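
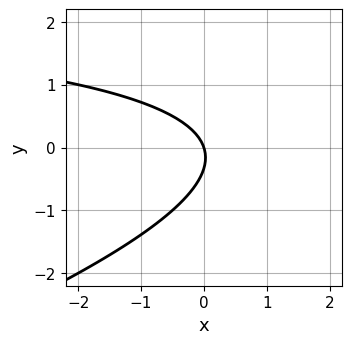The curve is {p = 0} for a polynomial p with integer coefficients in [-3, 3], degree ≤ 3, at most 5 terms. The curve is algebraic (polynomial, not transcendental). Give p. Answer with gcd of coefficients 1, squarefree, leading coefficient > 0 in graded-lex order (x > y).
x*y - 3*y^2 - 3*x - y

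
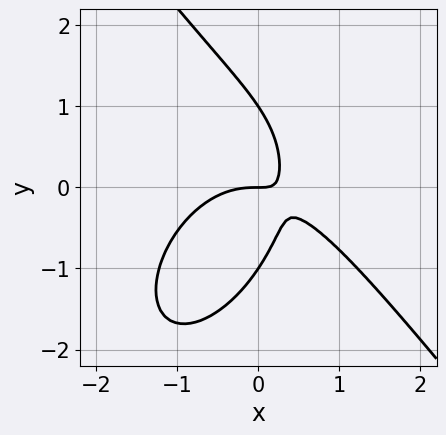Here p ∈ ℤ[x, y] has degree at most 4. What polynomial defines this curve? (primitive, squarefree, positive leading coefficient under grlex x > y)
1. deg p = 3. A generic line meets the curve in up to 3 points.
2. Against the integer gridlines: it meets the x-axis at x = 0 (among the integer gridlines); the y-axis gridline crossings are at y ∈ {-1, 0, 1}.
3. Together with the visible shape, these determine p as stated.

2*x^3 + y^3 + 3*x*y - y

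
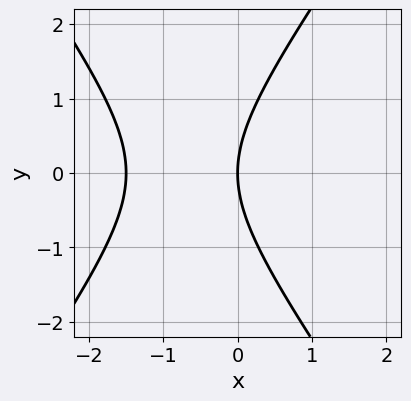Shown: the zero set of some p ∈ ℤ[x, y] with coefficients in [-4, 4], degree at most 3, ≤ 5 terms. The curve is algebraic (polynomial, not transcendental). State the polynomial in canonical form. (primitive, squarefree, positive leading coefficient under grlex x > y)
2*x^2 - y^2 + 3*x

Degree: the shape is more complex than any degree-1 curve, so deg p = 2.
Symmetries: mirror symmetry y ↦ −y ⇒ only even powers of y.
From the axis intercepts and sections: one y-axis crossing is at y = 0; one x-axis crossing is at x = 0.
These observations pin down the coefficients.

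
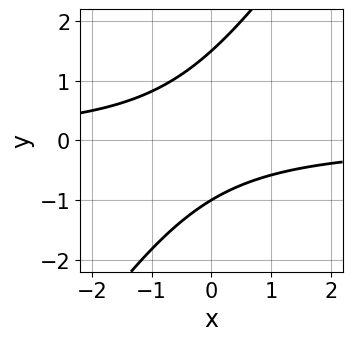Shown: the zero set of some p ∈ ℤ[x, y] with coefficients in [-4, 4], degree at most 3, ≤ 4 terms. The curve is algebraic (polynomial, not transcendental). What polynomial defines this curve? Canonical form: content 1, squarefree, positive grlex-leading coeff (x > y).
1. The degree is 2 — a generic line meets the curve in up to 2 points.
2. From the axis intercepts and sections: no x-intercept at any integer in the box; it meets the y-axis at y = -1 (among the integer gridlines).
3. Together with the visible shape, these determine p as stated.

3*x*y - 2*y^2 + y + 3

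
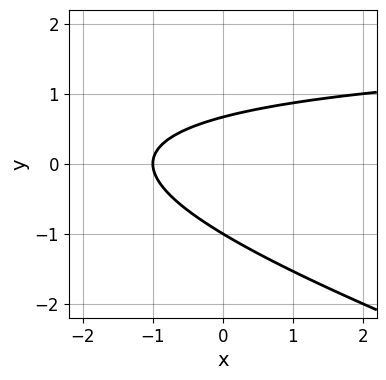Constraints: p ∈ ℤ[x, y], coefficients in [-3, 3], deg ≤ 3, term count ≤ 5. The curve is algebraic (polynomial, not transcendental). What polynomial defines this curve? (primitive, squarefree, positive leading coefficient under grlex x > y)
Degree: a generic line meets the curve in up to 2 points, so deg p = 2.
From the axis intercepts and sections: one y-axis crossing is at y = -1; it crosses the x-axis at the gridline x = -1.
Fitting integer coefficients to these (and the overall shape) gives p.

x*y + 3*y^2 - 2*x + y - 2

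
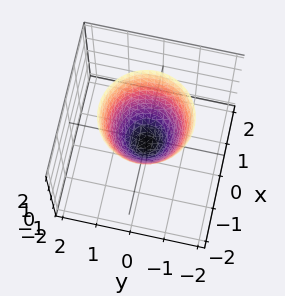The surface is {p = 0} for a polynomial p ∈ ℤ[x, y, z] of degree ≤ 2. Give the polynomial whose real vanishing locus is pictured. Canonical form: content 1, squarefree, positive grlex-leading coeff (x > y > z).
1. deg p = 2. A generic line meets the surface in up to 2 points.
2. Symmetries: rotational symmetry about the z-axis ⇒ p depends on x, y only through x² + y².
3. Checking where it meets the axes: a circular section at z = 1 has radius exactly 1.
4. Solving for integer coefficients yields p as stated.

3*x^2 + 3*y^2 - 2*z - 1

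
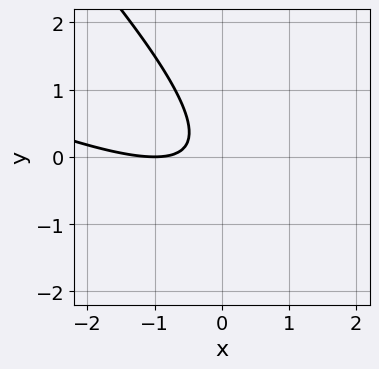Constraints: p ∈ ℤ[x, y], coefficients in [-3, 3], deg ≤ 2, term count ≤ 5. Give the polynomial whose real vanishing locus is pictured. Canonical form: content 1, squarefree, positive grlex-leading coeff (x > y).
x^2 + 3*x*y + 2*y^2 + 2*x + 1

First, deg p = 2. The shape is more complex than any degree-1 curve.
Then, against the integer gridlines: it misses every integer gridline on the y-axis; one x-axis crossing is at x = -1.
Finally, matching integer coefficients to the picture gives p.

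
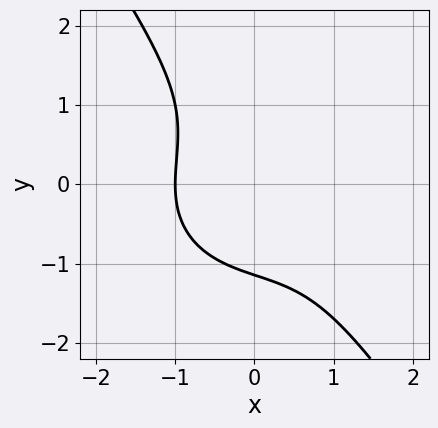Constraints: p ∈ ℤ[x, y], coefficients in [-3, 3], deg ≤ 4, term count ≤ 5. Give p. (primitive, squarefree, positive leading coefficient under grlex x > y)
Degree: no degree-2 curve has this shape, so deg p = 3.
From the axis intercepts and sections: it meets the x-axis at x = -1 (among the integer gridlines).
Matching integer coefficients to the picture gives p.

2*x^3 + 2*x*y^2 + 2*y^3 - x^2 + 3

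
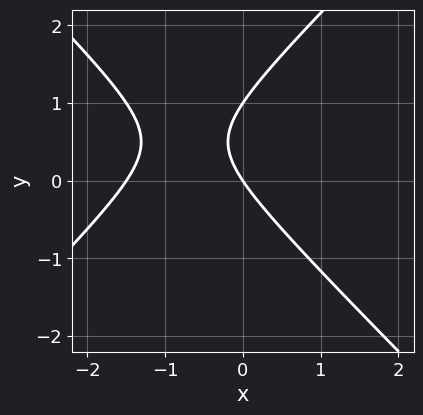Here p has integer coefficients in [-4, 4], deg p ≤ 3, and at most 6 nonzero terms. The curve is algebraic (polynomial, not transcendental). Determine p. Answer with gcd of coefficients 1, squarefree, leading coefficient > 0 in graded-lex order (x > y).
2*x^2 - 2*y^2 + 3*x + 2*y

First, the degree is 2 — a generic line meets the curve in up to 2 points.
Then, against the integer gridlines: among the integer gridlines, it crosses the y-axis at y ∈ {0, 1}; it crosses the x-axis at the gridline x = 0.
Finally, these observations pin down the coefficients.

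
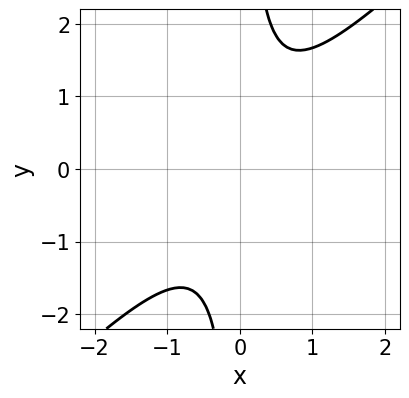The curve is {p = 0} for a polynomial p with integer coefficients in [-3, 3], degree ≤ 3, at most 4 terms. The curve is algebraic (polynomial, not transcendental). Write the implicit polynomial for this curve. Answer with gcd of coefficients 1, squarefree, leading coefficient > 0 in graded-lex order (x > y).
(a) The degree is 2 — no degree-1 curve has this shape.
(b) Against the integer gridlines: it misses every integer gridline on the x-axis; it misses every integer gridline on the y-axis.
(c) Putting this together gives p.

3*x^2 - 3*x*y + 2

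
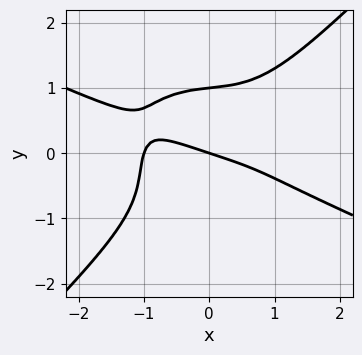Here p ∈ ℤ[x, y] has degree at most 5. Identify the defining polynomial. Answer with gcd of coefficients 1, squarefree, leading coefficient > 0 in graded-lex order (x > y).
First, the degree is 4 — the shape is more complex than any degree-3 curve.
Then, reading off the gridlines: among the integer gridlines, it crosses the y-axis at y ∈ {0, 1}; the x-axis gridline crossings are at x ∈ {-1, 0}.
Finally, together with the visible shape, these determine p as stated.

x^4 + 2*x^3*y - 3*y^4 + x + 3*y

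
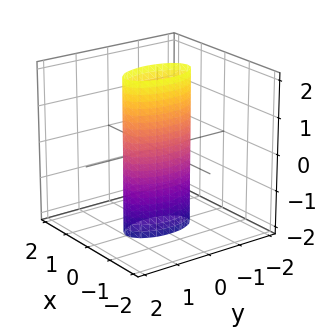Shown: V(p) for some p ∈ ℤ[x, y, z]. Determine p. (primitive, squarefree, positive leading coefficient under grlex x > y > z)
3*x^2 + y^2 - 1

First, degree: constant cross-section along one axis; a quadric, so deg p = 2.
Then, symmetries: the y ↦ −y reflection is a symmetry, so y appears only in even powers; it's symmetric under x → −x, forcing even powers of x; it's symmetric under z → −z, forcing even powers of z.
Then, reading off the gridlines: the surface avoids every integer z-axis point in the box; the y-axis gridline crossings are at y ∈ {-1, 1}.
Finally, matching integer coefficients to the picture gives p.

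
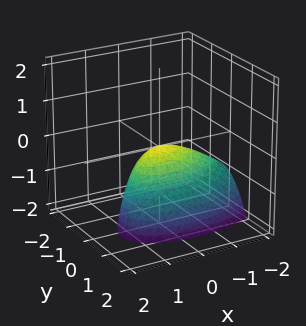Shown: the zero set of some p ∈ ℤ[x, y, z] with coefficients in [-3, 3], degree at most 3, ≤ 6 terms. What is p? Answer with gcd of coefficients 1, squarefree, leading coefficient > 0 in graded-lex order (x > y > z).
(a) Degree: a generic line meets the surface in up to 2 points, so deg p = 2.
(b) From the visible intercepts: it meets the y-axis at y = 0 (among the integer gridlines); one z-axis crossing is at z = 0; it meets the x-axis at x = 0 (among the integer gridlines).
(c) Together with the visible shape, these determine p as stated.

x^2 - x*y - x*z + 3*y^2 + 2*z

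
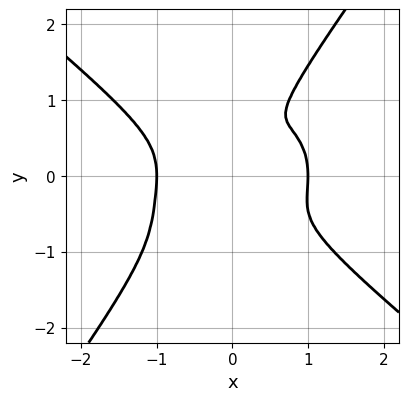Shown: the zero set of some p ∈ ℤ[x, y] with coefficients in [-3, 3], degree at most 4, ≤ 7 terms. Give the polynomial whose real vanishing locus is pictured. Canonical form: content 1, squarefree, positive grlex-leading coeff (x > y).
3*x^4 + 3*x*y^3 - 3*y^4 + 2*x*y^2 - 3*x^2

1. The degree is 4 — no degree-3 curve has this shape.
2. Reading off the gridlines: the x-axis gridline crossings are at x ∈ {-1, 1}.
3. Assembling these constraints gives the stated polynomial.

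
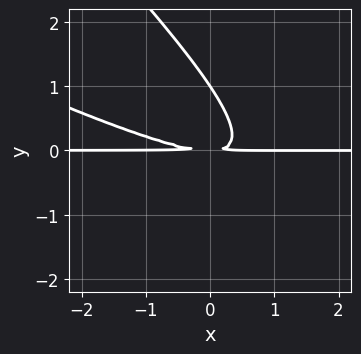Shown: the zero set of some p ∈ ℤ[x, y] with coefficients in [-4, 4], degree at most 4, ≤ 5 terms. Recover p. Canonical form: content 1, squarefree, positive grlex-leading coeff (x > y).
x^2*y + 3*x*y^2 + 2*y^3 - 2*y^2

1. The degree is 3 — no degree-2 curve has this shape.
2. From the axis intercepts and sections: it meets the y-axis at y = 1 (among the integer gridlines); the visible x-axis segment lies entirely on the curve.
3. Solving for integer coefficients yields p as stated.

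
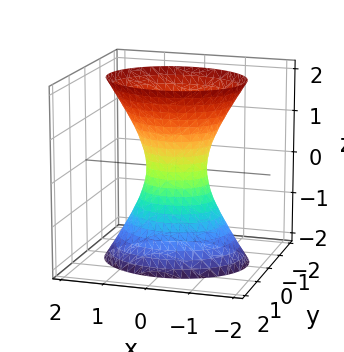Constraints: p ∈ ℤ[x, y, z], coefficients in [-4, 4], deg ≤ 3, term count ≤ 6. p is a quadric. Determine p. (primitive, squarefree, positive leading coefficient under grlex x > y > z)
2*x^2 + 3*y^2 - z^2 - 1

The degree is 2 — an hourglass — one-sheet hyperboloid; a quadric.
Symmetries: it's symmetric under x → −x, forcing even powers of x; it's symmetric under z → −z, forcing even powers of z; the y ↦ −y reflection is a symmetry, so y appears only in even powers.
From the axis intercepts and sections: no z-intercept at any integer in the box.
Fitting integer coefficients to these (and the overall shape) gives p.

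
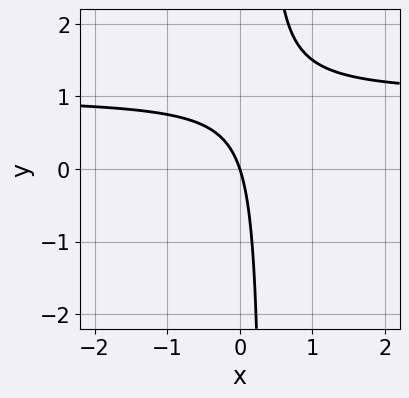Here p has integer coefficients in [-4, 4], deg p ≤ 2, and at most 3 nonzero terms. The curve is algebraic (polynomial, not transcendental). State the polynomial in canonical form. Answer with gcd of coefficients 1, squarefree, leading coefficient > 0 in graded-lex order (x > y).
3*x*y - 3*x - y

Degree: a generic line meets the curve in up to 2 points, so deg p = 2.
From the axis intercepts and sections: it meets the x-axis at x = 0 (among the integer gridlines); one y-axis crossing is at y = 0.
The integer polynomial consistent with all of this is the stated p.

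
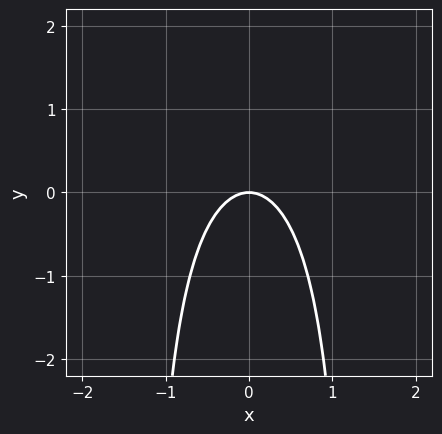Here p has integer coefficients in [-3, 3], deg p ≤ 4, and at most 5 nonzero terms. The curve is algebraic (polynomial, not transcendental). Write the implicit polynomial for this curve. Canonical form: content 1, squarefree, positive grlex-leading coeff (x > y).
1. The degree is 3 — the shape is more complex than any degree-2 curve.
2. Symmetries: mirror symmetry x ↦ −x ⇒ only even powers of x.
3. Reading off the gridlines: it meets the y-axis at y = 0 (among the integer gridlines); it meets the x-axis at x = 0 (among the integer gridlines).
4. The integer polynomial consistent with all of this is the stated p.

x^2*y - 3*x^2 - 2*y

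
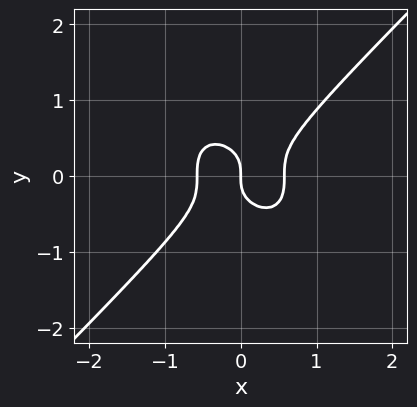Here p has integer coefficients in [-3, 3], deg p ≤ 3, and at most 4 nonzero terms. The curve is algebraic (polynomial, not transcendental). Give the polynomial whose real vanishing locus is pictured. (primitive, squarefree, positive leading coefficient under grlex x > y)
1. deg p = 3.
2. Checking where it meets the axes: it meets the x-axis at x = 0 (among the integer gridlines); it meets the y-axis at y = 0 (among the integer gridlines).
3. Assembling these constraints gives the stated polynomial.

3*x^3 - 3*y^3 - x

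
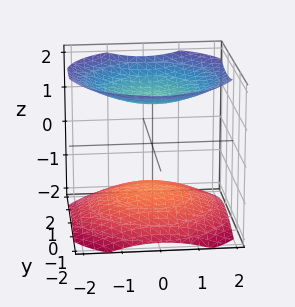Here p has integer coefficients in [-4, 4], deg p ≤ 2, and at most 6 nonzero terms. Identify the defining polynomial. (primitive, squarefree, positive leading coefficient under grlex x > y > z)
First, the picture has 2 separate pieces. They look like related sheets of one shape, so recover p as a whole.
Next, the degree is 2 — two sheets facing apart; a quadric.
Next, symmetries: the z ↦ −z reflection is a symmetry, so z appears only in even powers; rotational symmetry about the z-axis ⇒ p depends on x, y only through x² + y².
Then, checking where it meets the axes: it misses every integer gridline on the x-axis; the surface avoids every integer y-axis point in the box.
Finally, the integer polynomial consistent with all of this is the stated p.

x^2 + y^2 - 2*z^2 + 3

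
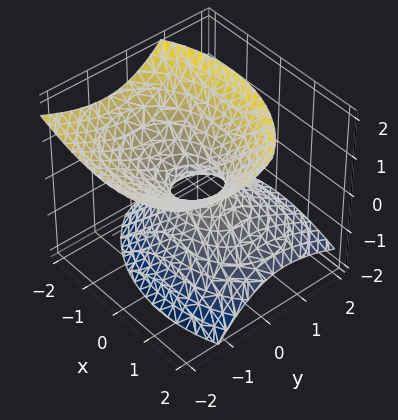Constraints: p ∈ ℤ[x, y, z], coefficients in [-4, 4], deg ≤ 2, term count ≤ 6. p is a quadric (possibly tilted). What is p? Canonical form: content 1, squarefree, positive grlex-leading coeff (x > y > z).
(a) Degree: no degree-1 surface has this shape, so deg p = 2.
(b) Against the integer gridlines: it misses every integer gridline on the z-axis.
(c) Fitting integer coefficients to these (and the overall shape) gives p.

2*x^2 + x*z + 3*y^2 + 3*y*z - 3*z^2 - 1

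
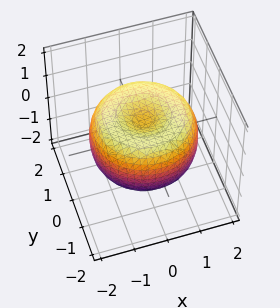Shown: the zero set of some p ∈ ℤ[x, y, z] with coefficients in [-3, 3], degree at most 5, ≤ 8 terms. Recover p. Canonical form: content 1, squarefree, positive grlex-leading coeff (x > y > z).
x^4 + 2*x^2*y^2 + y^4 - 2*x^2 - 2*y^2 + 2*z^2 - 1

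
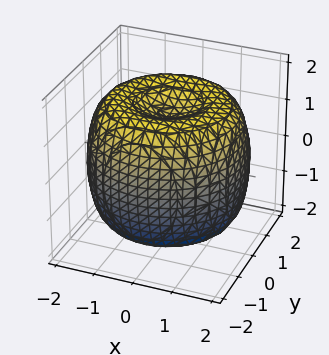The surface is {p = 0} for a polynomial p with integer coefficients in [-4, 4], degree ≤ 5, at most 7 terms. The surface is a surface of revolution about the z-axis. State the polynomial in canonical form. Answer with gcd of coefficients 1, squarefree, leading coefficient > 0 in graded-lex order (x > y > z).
x^4 + 2*x^2*y^2 + y^4 - 3*x^2 - 3*y^2 + 2*z^2 - 3

(a) Degree: no degree-3 surface has this shape, so deg p = 4.
(b) Symmetry: every cross-section ⟂ z is a circle, so x, y appear only via x² + y².
(c) Reading off the gridlines: a circular section at z = -1 has radius between 1 and 2.
(d) Fitting integer coefficients to these (and the overall shape) gives p.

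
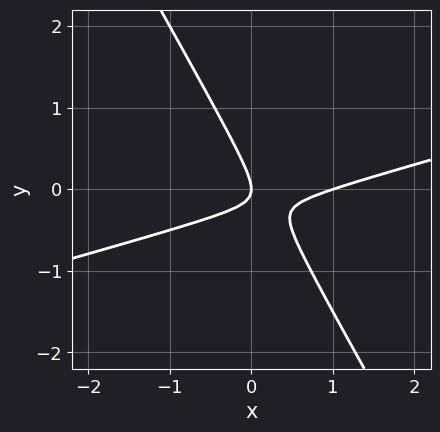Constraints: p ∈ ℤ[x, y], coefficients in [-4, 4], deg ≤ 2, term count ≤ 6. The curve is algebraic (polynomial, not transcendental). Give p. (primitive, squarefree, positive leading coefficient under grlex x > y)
x^2 - 3*x*y - 2*y^2 - x

Degree: the shape is more complex than any degree-1 curve, so deg p = 2.
Reading off the gridlines: among the integer gridlines, it crosses the x-axis at x ∈ {0, 1}; it crosses the y-axis at the gridline y = 0.
Fitting integer coefficients to these (and the overall shape) gives p.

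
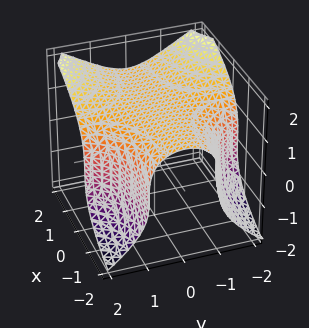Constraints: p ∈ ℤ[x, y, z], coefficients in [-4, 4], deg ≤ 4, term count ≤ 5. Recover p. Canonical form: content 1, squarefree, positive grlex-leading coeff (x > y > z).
(a) Degree: no degree-2 surface has this shape, so deg p = 3.
(b) Against the integer gridlines: it misses every integer gridline on the x-axis; the surface avoids every integer y-axis point in the box.
(c) Fitting integer coefficients to these (and the overall shape) gives p.

x*y^2 - z^3 + 2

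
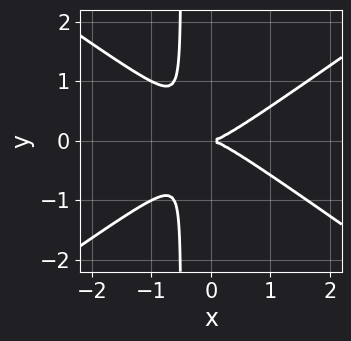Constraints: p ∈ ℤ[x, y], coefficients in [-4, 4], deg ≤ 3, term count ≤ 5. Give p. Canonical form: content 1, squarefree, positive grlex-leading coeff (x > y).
Degree: no degree-2 curve has this shape, so deg p = 3.
Symmetries: it's symmetric under y → −y, forcing even powers of y.
Checking where it meets the axes: it meets the y-axis at y = 0 (among the integer gridlines); it crosses the x-axis at the gridline x = 0.
Together with the visible shape, these determine p as stated.

x^3 - 2*x*y^2 - y^2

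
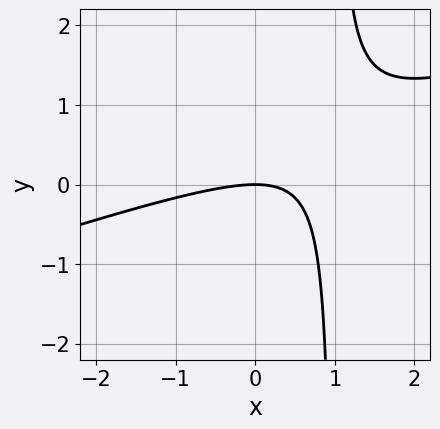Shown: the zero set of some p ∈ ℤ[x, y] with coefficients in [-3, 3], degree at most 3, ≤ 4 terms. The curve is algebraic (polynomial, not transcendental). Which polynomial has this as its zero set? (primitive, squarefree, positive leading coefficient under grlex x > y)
1. Degree: a generic line meets the curve in up to 2 points, so deg p = 2.
2. Reading off the gridlines: it meets the y-axis at y = 0 (among the integer gridlines); it crosses the x-axis at the gridline x = 0.
3. Fitting integer coefficients to these (and the overall shape) gives p.

x^2 - 3*x*y + 3*y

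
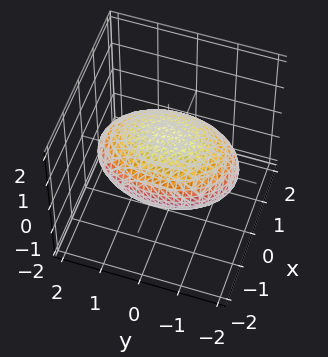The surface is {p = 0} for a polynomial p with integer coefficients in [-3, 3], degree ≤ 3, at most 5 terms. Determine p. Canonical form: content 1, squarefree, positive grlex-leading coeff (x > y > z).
2*x^2 + y^2 + 3*z^2 - 3

1. deg p = 2. Bounded and convex; a quadric.
2. Symmetries: mirror symmetry z ↦ −z ⇒ only even powers of z; it's symmetric under x → −x, forcing even powers of x; it's symmetric under y → −y, forcing even powers of y.
3. Observable constraints: the z-axis gridline crossings are at z ∈ {-1, 1}.
4. Together with the visible shape, these determine p as stated.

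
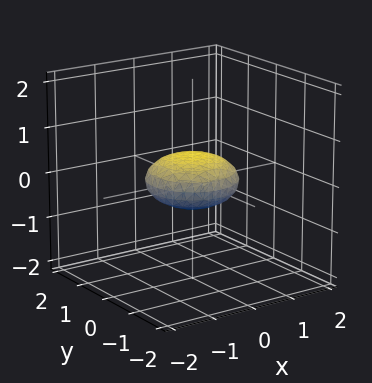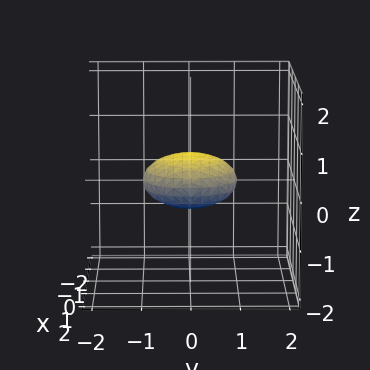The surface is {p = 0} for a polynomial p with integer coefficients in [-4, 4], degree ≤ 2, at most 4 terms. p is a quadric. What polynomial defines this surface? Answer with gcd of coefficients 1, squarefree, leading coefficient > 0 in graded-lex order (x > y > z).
x^2 + y^2 + 3*z^2 - 1

(a) The degree is 2 — bounded and convex; a quadric.
(b) By symmetry, every cross-section ⟂ z is a circle, so x, y appear only via x² + y²; the z ↦ −z reflection is a symmetry, so z appears only in even powers.
(c) Checking where it meets the axes: among the integer gridlines, it crosses the x-axis at x ∈ {-1, 1}; the y-axis gridline crossings are at y ∈ {-1, 1}; a circular section at z = 0 has radius exactly 1.
(d) Matching integer coefficients to the picture gives p.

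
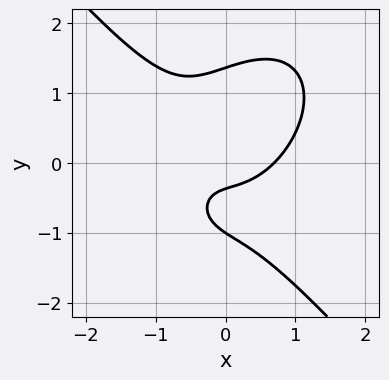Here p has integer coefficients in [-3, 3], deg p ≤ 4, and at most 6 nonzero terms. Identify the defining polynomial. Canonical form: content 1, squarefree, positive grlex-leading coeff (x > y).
First, degree: no degree-2 curve has this shape, so deg p = 3.
Next, checking where it meets the axes: it meets the y-axis at y = -1 (among the integer gridlines).
Finally, matching integer coefficients to the picture gives p.

3*x^3 + 2*y^3 - 2*x*y - 3*y - 1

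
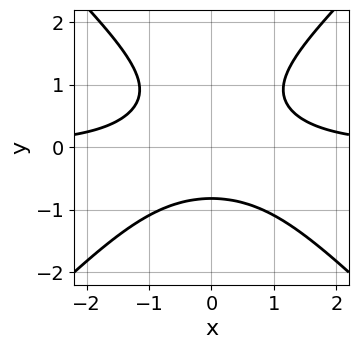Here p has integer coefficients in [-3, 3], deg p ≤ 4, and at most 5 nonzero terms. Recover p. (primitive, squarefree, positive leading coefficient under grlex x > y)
3*x^2*y - 3*y^3 + 2*y^2 - 3

(a) Degree: the shape is more complex than any degree-2 curve, so deg p = 3.
(b) Symmetries: the x ↦ −x reflection is a symmetry, so x appears only in even powers.
(c) Against the integer gridlines: it misses every integer gridline on the x-axis.
(d) Matching integer coefficients to the picture gives p.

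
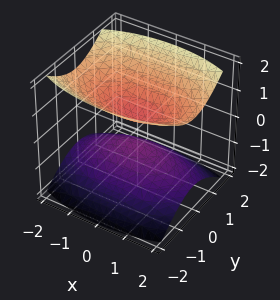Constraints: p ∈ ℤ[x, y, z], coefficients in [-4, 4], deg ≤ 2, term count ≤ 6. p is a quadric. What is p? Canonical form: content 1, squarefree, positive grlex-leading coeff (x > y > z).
x^2 + 3*y^2 - 3*z^2 + 1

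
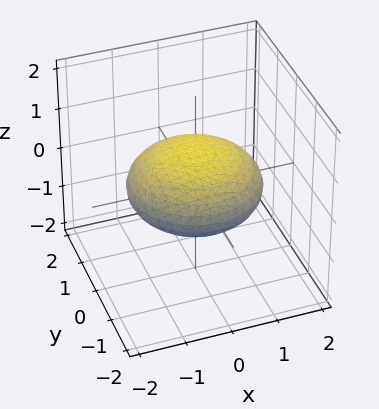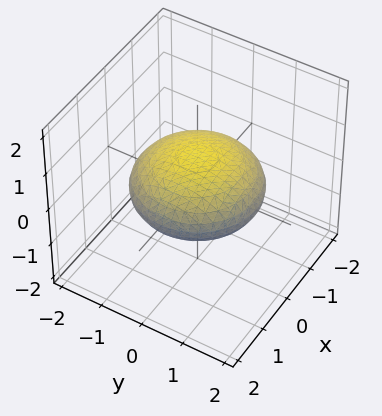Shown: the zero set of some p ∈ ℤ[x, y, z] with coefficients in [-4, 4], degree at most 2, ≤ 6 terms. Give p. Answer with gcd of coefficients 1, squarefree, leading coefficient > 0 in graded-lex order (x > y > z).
1. deg p = 2.
2. Symmetries: the z ↦ −z reflection is a symmetry, so z appears only in even powers; rotational symmetry about the z-axis ⇒ p depends on x, y only through x² + y².
3. Reading off the gridlines: a circular section at z = 0 has radius between 1 and 2.
4. Matching integer coefficients to the picture gives p.

x^2 + y^2 + 3*z^2 - 2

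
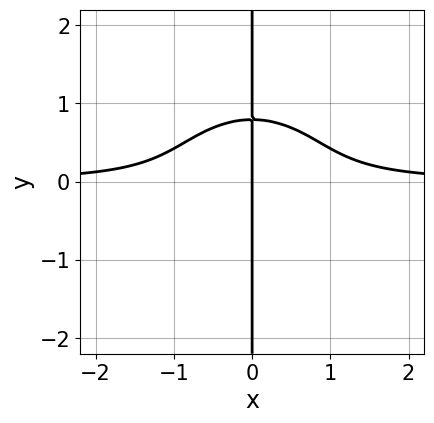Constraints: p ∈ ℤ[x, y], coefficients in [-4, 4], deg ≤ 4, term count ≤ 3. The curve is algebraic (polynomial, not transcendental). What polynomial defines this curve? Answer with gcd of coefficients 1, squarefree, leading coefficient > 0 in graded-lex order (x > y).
2*x^3*y + 2*x*y^3 - x

1. Degree: a generic line meets the curve in up to 4 points, so deg p = 4.
2. Reading off the gridlines: the visible y-axis segment lies entirely on the curve; it meets the x-axis at x = 0 (among the integer gridlines).
3. Assembling these constraints gives the stated polynomial.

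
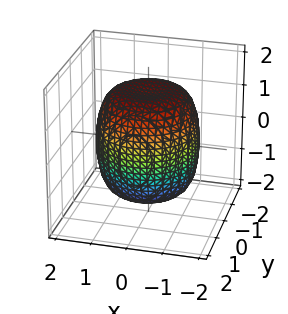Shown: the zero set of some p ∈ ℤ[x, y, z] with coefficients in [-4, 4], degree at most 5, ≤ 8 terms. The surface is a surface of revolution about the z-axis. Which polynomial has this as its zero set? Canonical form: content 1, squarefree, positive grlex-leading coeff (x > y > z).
Degree: the shape is more complex than any degree-3 surface, so deg p = 4.
Symmetries: rotational symmetry about the z-axis ⇒ p depends on x, y only through x² + y².
Reading off the gridlines: a circular section at z = 1 has radius between 1 and 2.
Assembling these constraints gives the stated polynomial.

x^4 + 2*x^2*y^2 + y^4 - x^2 - y^2 + z^2 - 2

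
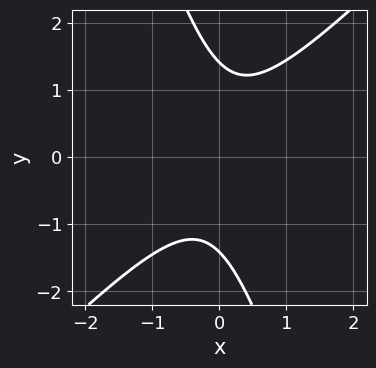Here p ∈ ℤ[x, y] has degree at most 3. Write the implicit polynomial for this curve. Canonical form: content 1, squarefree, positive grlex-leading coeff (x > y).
(a) Degree: the shape is more complex than any degree-1 curve, so deg p = 2.
(b) From the visible intercepts: it misses every integer gridline on the x-axis.
(c) Putting this together gives p.

3*x^2 - 2*x*y - y^2 + 2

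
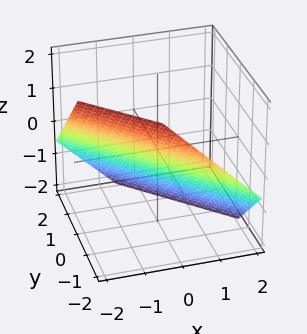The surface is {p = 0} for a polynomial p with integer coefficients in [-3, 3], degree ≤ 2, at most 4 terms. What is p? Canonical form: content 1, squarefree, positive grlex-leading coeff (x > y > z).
deg p = 1. Every cross-section is a straight line — this is a plane.
Matching integer coefficients to the picture gives p.

3*x + 3*y + 3*z + 2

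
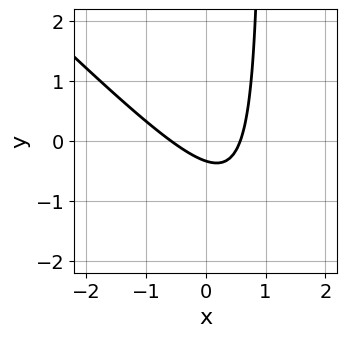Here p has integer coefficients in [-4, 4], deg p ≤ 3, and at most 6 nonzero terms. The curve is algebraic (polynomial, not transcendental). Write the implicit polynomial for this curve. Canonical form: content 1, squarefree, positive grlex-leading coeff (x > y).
1. deg p = 2.
2. Solving for integer coefficients yields p as stated.

3*x^2 + 3*x*y - 3*y - 1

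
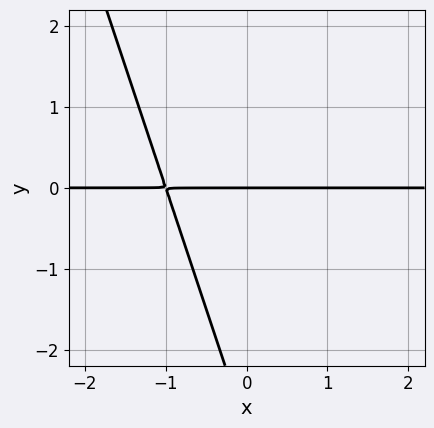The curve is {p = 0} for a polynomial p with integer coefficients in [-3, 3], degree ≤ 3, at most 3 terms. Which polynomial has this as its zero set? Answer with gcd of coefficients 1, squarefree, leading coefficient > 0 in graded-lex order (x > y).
3*x*y + y^2 + 3*y

(a) The degree is 2 — the shape is more complex than any degree-1 curve.
(b) From the visible intercepts: it meets the y-axis at y = 0 (among the integer gridlines); every point of the x-axis in the box is on the curve.
(c) Solving for integer coefficients yields p as stated.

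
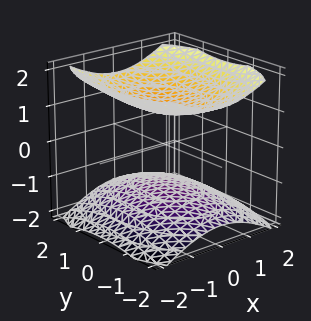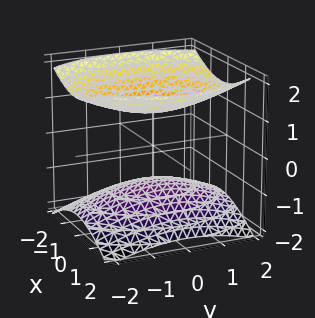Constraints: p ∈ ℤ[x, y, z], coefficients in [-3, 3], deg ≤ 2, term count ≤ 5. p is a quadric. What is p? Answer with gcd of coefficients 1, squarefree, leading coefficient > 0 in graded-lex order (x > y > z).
2*x^2 + y^2 - 3*z^2 + 3

First, there are 2 components.
Then, the degree is 2 — two separate bowl-shaped sheets opening away from each other; a quadric.
Then, symmetries: mirror symmetry y ↦ −y ⇒ only even powers of y; mirror symmetry z ↦ −z ⇒ only even powers of z; it's symmetric under x → −x, forcing even powers of x.
Next, from the visible intercepts: among the integer gridlines, it crosses the z-axis at z ∈ {-1, 1}; no x-intercept at any integer in the box; no y-intercept at any integer in the box.
Finally, these observations pin down the coefficients.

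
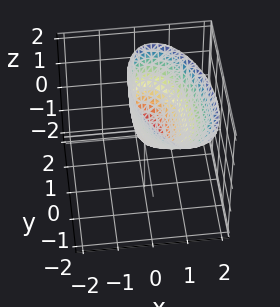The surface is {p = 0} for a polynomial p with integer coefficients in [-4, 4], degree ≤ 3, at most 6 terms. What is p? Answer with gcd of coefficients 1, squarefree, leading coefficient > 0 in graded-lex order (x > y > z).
Degree: the shape is more complex than any degree-1 surface, so deg p = 2.
Reading off the gridlines: it crosses the z-axis at the gridline z = 0; one y-axis crossing is at y = 0.
Fitting integer coefficients to these (and the overall shape) gives p.

3*x^2 + x*y - 2*x*z + y^2 - z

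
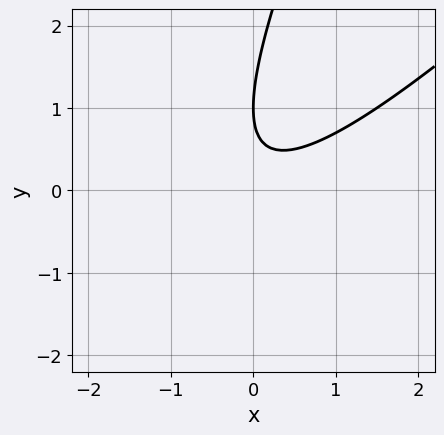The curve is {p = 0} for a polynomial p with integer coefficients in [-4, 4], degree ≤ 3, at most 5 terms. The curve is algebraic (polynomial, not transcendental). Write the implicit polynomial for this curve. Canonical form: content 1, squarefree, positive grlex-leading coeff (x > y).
(a) deg p = 2. No degree-1 curve has this shape.
(b) From the axis intercepts and sections: one y-axis crossing is at y = 1; it misses every integer gridline on the x-axis.
(c) These observations pin down the coefficients.

2*x^2 - 3*x*y + y^2 - 2*y + 1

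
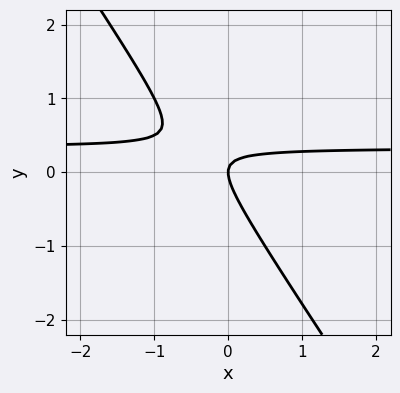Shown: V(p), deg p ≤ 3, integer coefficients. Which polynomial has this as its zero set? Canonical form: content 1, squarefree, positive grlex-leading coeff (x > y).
3*x*y + 2*y^2 - x

Degree: a generic line meets the curve in up to 2 points, so deg p = 2.
From the axis intercepts and sections: it crosses the y-axis at the gridline y = 0; one x-axis crossing is at x = 0.
Putting this together gives p.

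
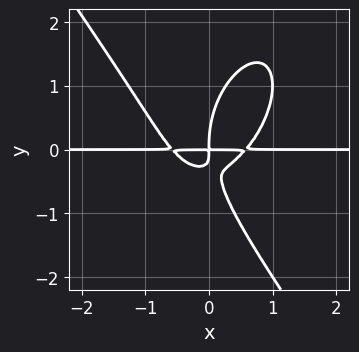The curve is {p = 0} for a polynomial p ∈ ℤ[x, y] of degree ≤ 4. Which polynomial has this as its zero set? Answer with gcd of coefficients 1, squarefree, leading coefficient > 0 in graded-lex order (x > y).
The degree is 4 — a generic line meets the curve in up to 4 points.
From the axis intercepts and sections: the visible x-axis segment lies entirely on the curve.
The integer polynomial consistent with all of this is the stated p.

3*x^3*y + y^4 - 3*x*y^2 - x*y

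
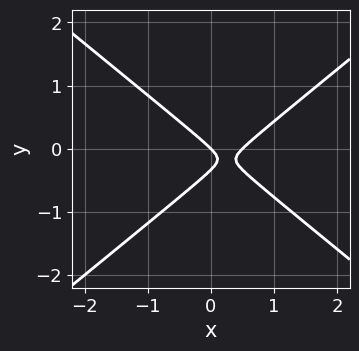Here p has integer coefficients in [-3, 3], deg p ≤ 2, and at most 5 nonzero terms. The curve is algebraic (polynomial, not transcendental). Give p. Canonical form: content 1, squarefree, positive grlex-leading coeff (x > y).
2*x^2 - 3*y^2 - x - y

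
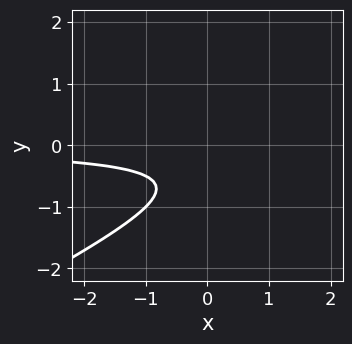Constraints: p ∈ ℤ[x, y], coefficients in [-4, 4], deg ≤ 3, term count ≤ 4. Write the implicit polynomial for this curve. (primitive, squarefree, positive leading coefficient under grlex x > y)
x*y - 2*y^2 - 2*y - 1

(a) The degree is 2 — no degree-1 curve has this shape.
(b) Reading off the gridlines: it misses every integer gridline on the x-axis; the curve avoids every integer y-axis point in the box.
(c) Fitting integer coefficients to these (and the overall shape) gives p.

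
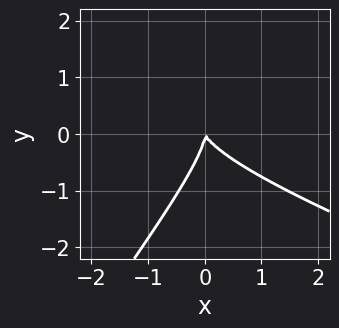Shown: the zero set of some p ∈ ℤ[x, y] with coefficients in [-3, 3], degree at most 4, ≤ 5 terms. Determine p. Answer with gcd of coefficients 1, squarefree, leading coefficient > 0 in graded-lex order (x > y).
x^2*y + 2*x*y^2 - 2*y^3 - 2*x^2 - x*y

First, deg p = 3. A generic line meets the curve in up to 3 points.
Then, reading off the gridlines: it meets the x-axis at x = 0 (among the integer gridlines); it crosses the y-axis at the gridline y = 0.
Finally, putting this together gives p.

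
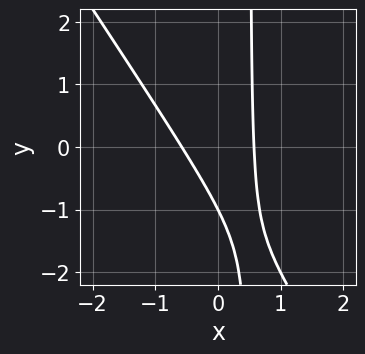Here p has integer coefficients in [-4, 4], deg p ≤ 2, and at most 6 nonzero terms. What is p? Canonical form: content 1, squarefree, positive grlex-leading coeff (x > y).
Degree: the shape is more complex than any degree-1 curve, so deg p = 2.
From the visible intercepts: one y-axis crossing is at y = -1.
Fitting integer coefficients to these (and the overall shape) gives p.

3*x^2 + 2*x*y - y - 1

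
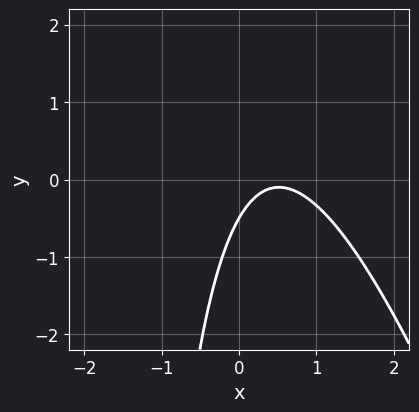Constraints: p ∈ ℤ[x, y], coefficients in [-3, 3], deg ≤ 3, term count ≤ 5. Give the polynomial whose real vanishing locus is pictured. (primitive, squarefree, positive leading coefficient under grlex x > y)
(a) Degree: a generic line meets the curve in up to 2 points, so deg p = 2.
(b) Against the integer gridlines: the curve avoids every integer x-axis point in the box.
(c) Solving for integer coefficients yields p as stated.

3*x^2 + x*y - 3*x + 2*y + 1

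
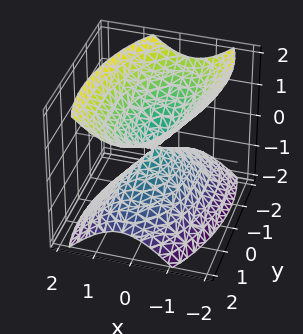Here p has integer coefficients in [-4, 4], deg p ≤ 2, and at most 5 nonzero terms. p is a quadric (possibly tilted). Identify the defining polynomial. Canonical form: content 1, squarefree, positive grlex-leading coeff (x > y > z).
3*x^2 - x*y + y^2 - 2*z^2

First, there are 2 components. Treating them together as one polynomial.
Next, the degree is 2 — the shape is more complex than any degree-1 surface.
Next, checking where it meets the axes: it crosses the x-axis at the gridline x = 0; one y-axis crossing is at y = 0; it crosses the z-axis at the gridline z = 0.
Finally, the integer polynomial consistent with all of this is the stated p.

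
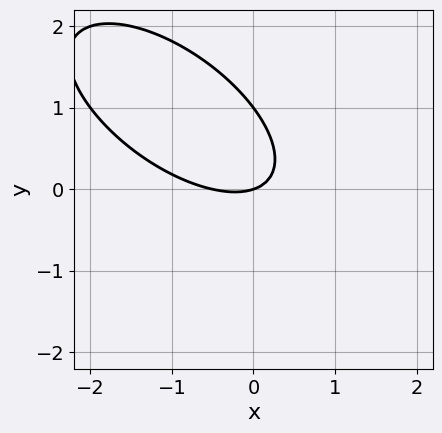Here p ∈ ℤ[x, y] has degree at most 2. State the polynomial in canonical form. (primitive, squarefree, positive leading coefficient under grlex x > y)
2*x^2 + 3*x*y + 3*y^2 + x - 3*y

1. Degree: a generic line meets the curve in up to 2 points, so deg p = 2.
2. Checking where it meets the axes: the y-axis gridline crossings are at y ∈ {0, 1}; one x-axis crossing is at x = 0.
3. Solving for integer coefficients yields p as stated.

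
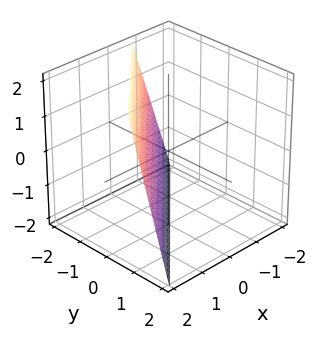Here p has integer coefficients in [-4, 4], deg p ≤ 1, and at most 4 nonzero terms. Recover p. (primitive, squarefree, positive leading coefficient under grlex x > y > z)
3*x - 3*y - z - 2

(a) Degree: every cross-section is a straight line — this is a plane, so deg p = 1.
(b) Reading off the gridlines: it crosses the z-axis at the gridline z = -2.
(c) The integer polynomial consistent with all of this is the stated p.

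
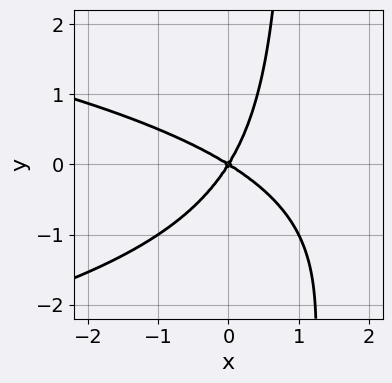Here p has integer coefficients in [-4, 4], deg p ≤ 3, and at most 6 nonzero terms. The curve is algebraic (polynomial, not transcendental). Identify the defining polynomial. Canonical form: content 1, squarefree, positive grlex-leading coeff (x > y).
First, deg p = 3.
Next, from the axis intercepts and sections: it crosses the x-axis at the gridline x = 0; one y-axis crossing is at y = 0.
Finally, assembling these constraints gives the stated polynomial.

x*y^2 + x^2 + x*y - y^2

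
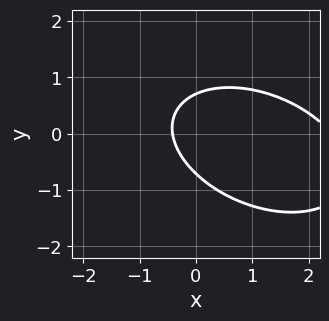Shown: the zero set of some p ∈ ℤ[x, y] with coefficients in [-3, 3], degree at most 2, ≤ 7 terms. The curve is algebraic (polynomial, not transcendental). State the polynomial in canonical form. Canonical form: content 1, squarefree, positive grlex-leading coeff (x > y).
1. Degree: the shape is more complex than any degree-1 curve, so deg p = 2.
2. Matching integer coefficients to the picture gives p.

x^2 + x*y + 2*y^2 - 2*x - 1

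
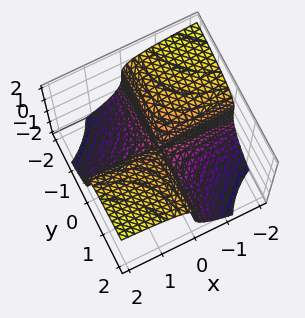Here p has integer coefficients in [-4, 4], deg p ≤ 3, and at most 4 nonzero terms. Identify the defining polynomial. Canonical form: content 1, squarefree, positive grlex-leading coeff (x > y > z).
x*y*z + z^3 - 2*x*y

(a) Degree: a generic line meets the surface in up to 3 points, so deg p = 3.
(b) From the axis intercepts and sections: it meets the z-axis at z = 0 (among the integer gridlines); the visible x-axis segment lies entirely on the surface; every point of the y-axis in the box is on the surface.
(c) Assembling these constraints gives the stated polynomial.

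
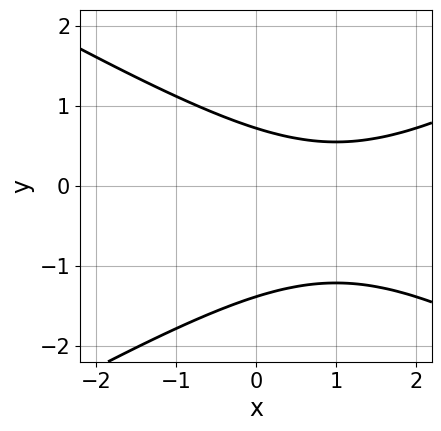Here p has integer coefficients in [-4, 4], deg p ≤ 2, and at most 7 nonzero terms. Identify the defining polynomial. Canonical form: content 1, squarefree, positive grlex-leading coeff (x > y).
(a) The degree is 2 — no degree-1 curve has this shape.
(b) Reading off the gridlines: no x-intercept at any integer in the box.
(c) These observations pin down the coefficients.

x^2 - 3*y^2 - 2*x - 2*y + 3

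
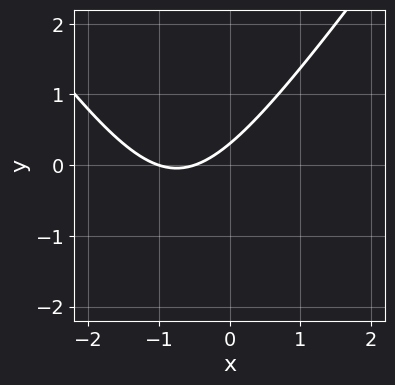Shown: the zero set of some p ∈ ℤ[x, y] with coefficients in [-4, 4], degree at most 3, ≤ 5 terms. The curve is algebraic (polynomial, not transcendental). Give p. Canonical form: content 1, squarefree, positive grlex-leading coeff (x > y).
2*x^2 - y^2 + 3*x - 3*y + 1

First, the degree is 2 — the shape is more complex than any degree-1 curve.
Next, against the integer gridlines: one x-axis crossing is at x = -1.
Finally, these observations pin down the coefficients.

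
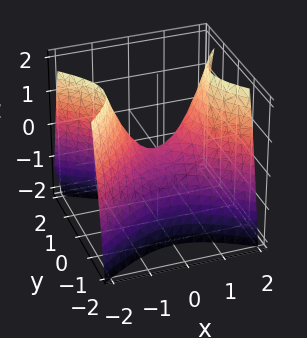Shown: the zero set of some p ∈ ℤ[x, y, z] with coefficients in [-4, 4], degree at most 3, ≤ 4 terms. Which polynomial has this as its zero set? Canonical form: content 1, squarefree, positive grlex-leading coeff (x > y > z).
First, deg p = 2. A saddle surface; a quadric.
Then, symmetries: it's symmetric under x → −x, forcing even powers of x; the y ↦ −y reflection is a symmetry, so y appears only in even powers.
Next, from the axis intercepts and sections: one z-axis crossing is at z = 0; it meets the x-axis at x = 0 (among the integer gridlines).
Finally, together with the visible shape, these determine p as stated.

2*x^2 - 3*y^2 - 2*z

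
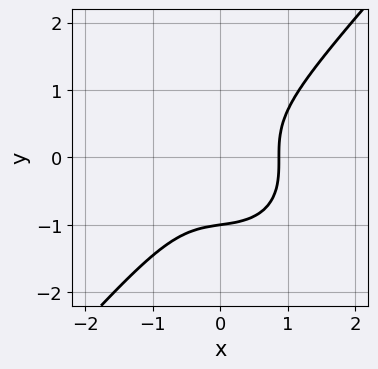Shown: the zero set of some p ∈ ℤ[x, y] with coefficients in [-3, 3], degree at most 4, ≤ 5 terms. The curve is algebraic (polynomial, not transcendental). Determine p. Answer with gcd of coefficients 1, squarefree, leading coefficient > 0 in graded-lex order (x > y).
1. The degree is 3 — the shape is more complex than any degree-2 curve.
2. From the visible intercepts: it meets the y-axis at y = -1 (among the integer gridlines).
3. Matching integer coefficients to the picture gives p.

3*x^3 + x*y^2 - 3*y^3 - y^2 - 2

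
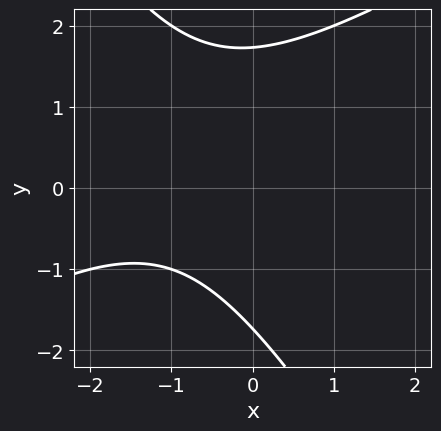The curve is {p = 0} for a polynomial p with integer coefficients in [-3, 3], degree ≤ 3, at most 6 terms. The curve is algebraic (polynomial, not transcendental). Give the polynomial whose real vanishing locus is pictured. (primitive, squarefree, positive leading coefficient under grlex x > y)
x^2 - x*y - y^2 + 2*x + 3

First, deg p = 2. No degree-1 curve has this shape.
Then, checking where it meets the axes: it misses every integer gridline on the x-axis.
Finally, matching integer coefficients to the picture gives p.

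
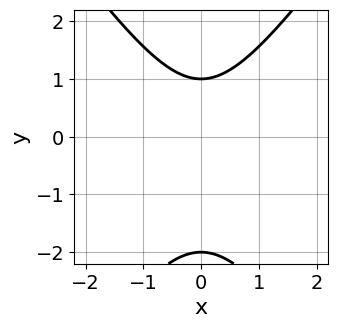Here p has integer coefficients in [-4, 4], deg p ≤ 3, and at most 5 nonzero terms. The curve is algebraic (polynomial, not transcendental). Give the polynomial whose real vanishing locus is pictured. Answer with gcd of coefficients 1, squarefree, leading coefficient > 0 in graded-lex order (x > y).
2*x^2 - y^2 - y + 2

(a) deg p = 2.
(b) Symmetries: it's symmetric under x → −x, forcing even powers of x.
(c) Observable constraints: no x-intercept at any integer in the box; among the integer gridlines, it crosses the y-axis at y ∈ {-2, 1}.
(d) Solving for integer coefficients yields p as stated.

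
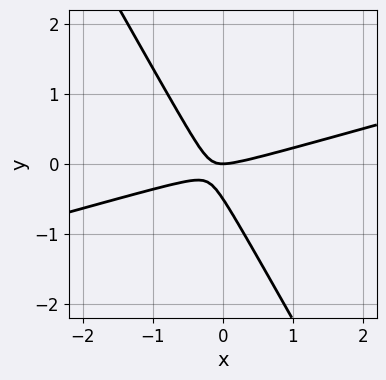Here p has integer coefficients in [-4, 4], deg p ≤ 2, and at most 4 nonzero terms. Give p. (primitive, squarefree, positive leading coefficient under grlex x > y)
x^2 - 3*x*y - 2*y^2 - y

First, deg p = 2. No degree-1 curve has this shape.
Then, from the axis intercepts and sections: it meets the y-axis at y = 0 (among the integer gridlines); it meets the x-axis at x = 0 (among the integer gridlines).
Finally, together with the visible shape, these determine p as stated.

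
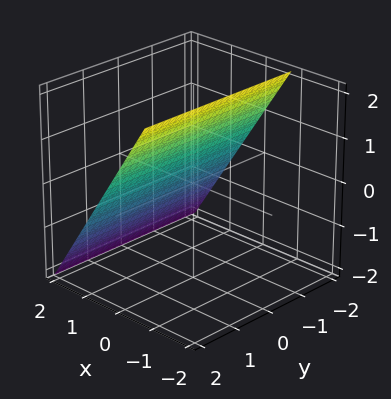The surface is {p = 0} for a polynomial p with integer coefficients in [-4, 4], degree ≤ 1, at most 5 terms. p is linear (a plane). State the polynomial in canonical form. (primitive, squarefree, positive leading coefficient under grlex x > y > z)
3*x + 2*z - 2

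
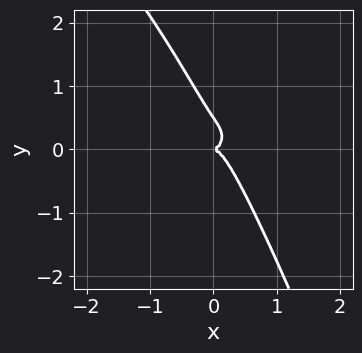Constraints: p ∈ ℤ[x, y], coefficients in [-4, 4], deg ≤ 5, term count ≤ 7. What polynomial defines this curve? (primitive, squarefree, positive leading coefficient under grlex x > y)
x^3*y - 3*x^3 - 3*x*y^2 - 2*y^3 + y^2

First, degree: no degree-3 curve has this shape, so deg p = 4.
Next, against the integer gridlines: one x-axis crossing is at x = 0; it crosses the y-axis at the gridline y = 0.
Finally, fitting integer coefficients to these (and the overall shape) gives p.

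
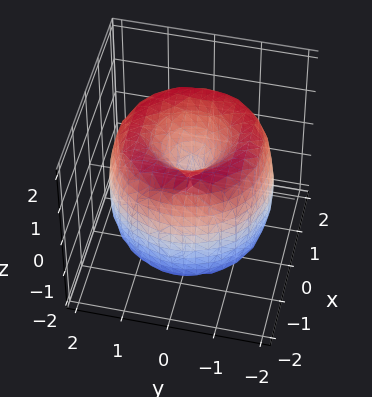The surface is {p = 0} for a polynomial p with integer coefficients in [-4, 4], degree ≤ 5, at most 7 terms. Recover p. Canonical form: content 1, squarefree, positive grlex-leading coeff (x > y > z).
x^4 + 2*x^2*y^2 + y^4 - 3*x^2 - 3*y^2 + z^2

First, degree: the shape is more complex than any degree-3 surface, so deg p = 4.
Then, by symmetry, the surface is invariant under rotation about z: p = q(x² + y², z).
Then, from the visible intercepts: it crosses the z-axis at the gridline z = 0; it meets the x-axis at x = 0 (among the integer gridlines); a circular section at z = 0 has radius between 1 and 2; it meets the y-axis at y = 0 (among the integer gridlines).
Finally, fitting integer coefficients to these (and the overall shape) gives p.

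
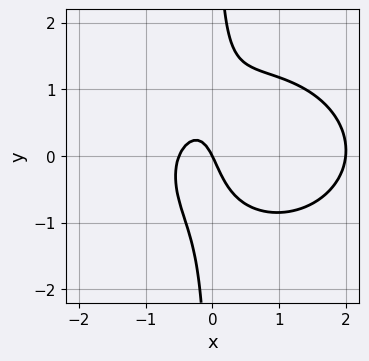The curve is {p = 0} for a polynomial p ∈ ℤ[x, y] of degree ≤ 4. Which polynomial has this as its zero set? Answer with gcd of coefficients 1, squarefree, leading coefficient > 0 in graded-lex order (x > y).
2*x^3 + 3*x*y^2 - 3*x^2 - 2*x - y

Degree: a generic line meets the curve in up to 3 points, so deg p = 3.
From the visible intercepts: the x-axis gridline crossings are at x ∈ {0, 2}; it crosses the y-axis at the gridline y = 0.
Assembling these constraints gives the stated polynomial.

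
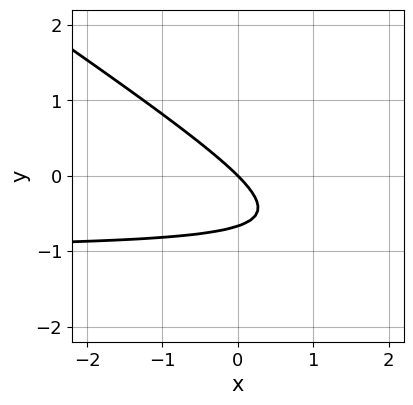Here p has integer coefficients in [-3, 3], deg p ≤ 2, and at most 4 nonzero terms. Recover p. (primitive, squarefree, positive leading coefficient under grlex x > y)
2*x*y + 3*y^2 + 2*x + 2*y

1. deg p = 2. No degree-1 curve has this shape.
2. From the axis intercepts and sections: it meets the x-axis at x = 0 (among the integer gridlines); it crosses the y-axis at the gridline y = 0.
3. Assembling these constraints gives the stated polynomial.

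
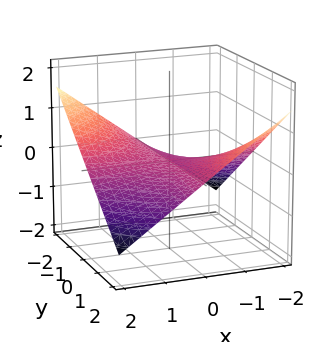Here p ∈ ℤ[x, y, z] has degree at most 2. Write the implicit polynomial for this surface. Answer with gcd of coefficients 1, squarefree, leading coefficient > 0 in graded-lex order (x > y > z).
x*y + 3*z

1. The degree is 2 — a saddle surface; a quadric.
2. Checking where it meets the axes: every point of the y-axis in the box is on the surface; every point of the x-axis in the box is on the surface; one z-axis crossing is at z = 0.
3. Matching integer coefficients to the picture gives p.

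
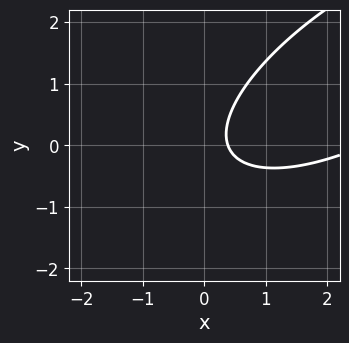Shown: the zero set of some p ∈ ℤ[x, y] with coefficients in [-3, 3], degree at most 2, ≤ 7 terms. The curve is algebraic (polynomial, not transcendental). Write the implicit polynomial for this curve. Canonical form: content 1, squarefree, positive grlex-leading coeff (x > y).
Degree: the shape is more complex than any degree-1 curve, so deg p = 2.
Checking where it meets the axes: no y-intercept at any integer in the box.
The integer polynomial consistent with all of this is the stated p.

x^2 - 2*x*y + 2*y^2 - 3*x + 1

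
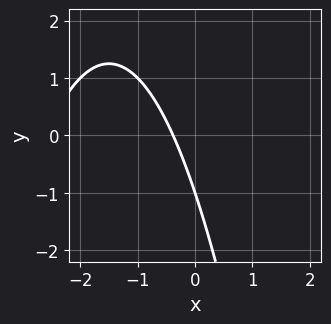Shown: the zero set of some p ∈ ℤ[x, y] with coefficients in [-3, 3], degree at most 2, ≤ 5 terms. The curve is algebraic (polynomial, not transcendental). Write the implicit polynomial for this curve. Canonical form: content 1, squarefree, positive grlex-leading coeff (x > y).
First, deg p = 2. No degree-1 curve has this shape.
Next, observable constraints: it meets the y-axis at y = -1 (among the integer gridlines).
Finally, matching integer coefficients to the picture gives p.

x^2 + 3*x + y + 1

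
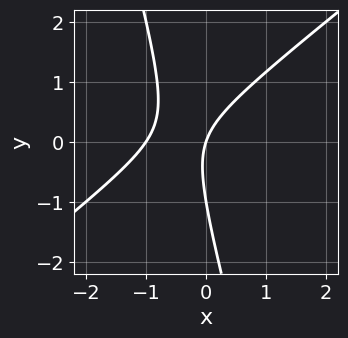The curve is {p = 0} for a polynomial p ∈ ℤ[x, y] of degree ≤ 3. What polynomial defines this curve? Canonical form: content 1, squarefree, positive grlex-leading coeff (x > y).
Degree: the shape is more complex than any degree-1 curve, so deg p = 2.
Checking where it meets the axes: the x-axis gridline crossings are at x ∈ {-1, 0}; among the integer gridlines, it crosses the y-axis at y ∈ {-1, 0}.
Together with the visible shape, these determine p as stated.

3*x^2 - 3*x*y - y^2 + 3*x - y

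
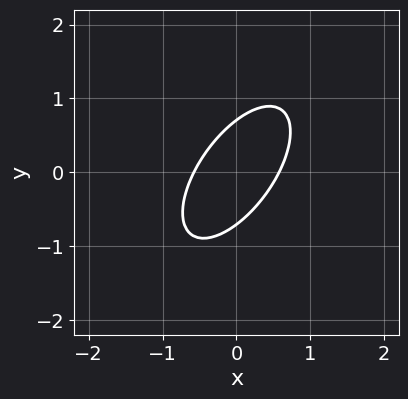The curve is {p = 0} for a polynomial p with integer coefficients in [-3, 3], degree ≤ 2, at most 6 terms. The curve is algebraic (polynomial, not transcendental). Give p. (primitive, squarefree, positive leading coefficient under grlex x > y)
1. Degree: no degree-1 curve has this shape, so deg p = 2.
2. Putting this together gives p.

3*x^2 - 3*x*y + 2*y^2 - 1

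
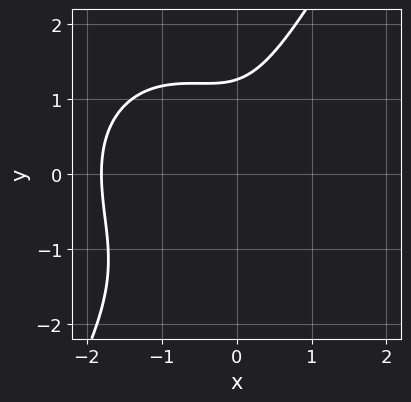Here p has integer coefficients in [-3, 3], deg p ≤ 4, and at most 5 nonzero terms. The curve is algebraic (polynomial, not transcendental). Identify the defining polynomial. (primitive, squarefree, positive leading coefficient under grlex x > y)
2*x^3 + x*y^2 - y^3 + 3*x^2 + 2

deg p = 3. The shape is more complex than any degree-2 curve.
Putting this together gives p.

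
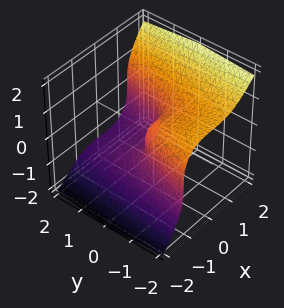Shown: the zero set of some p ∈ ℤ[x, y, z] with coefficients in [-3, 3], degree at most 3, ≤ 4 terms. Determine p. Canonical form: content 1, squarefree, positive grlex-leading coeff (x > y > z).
x^3 - z^3 - y

(a) deg p = 3. A generic line meets the surface in up to 3 points.
(b) Observable constraints: one x-axis crossing is at x = 0; it meets the z-axis at z = 0 (among the integer gridlines); it crosses the y-axis at the gridline y = 0.
(c) The integer polynomial consistent with all of this is the stated p.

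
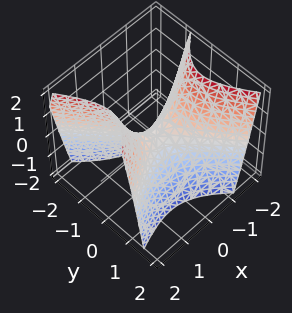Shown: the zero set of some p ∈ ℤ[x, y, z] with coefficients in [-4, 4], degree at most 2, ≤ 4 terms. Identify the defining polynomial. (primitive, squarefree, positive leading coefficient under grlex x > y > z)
(a) deg p = 2. The shape is more complex than any degree-1 surface.
(b) From the visible intercepts: it crosses the y-axis at the gridline y = 0; it crosses the z-axis at the gridline z = 0.
(c) Assembling these constraints gives the stated polynomial.

2*x^2 - 2*x*y - 3*y^2 - 2*z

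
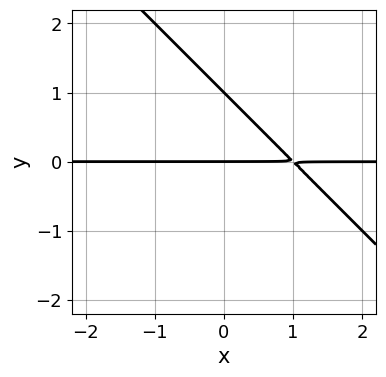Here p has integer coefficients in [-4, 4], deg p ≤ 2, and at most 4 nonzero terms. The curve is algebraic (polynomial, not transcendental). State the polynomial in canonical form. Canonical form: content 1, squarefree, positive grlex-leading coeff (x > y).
1. The degree is 2 — a generic line meets the curve in up to 2 points.
2. From the axis intercepts and sections: among the integer gridlines, it crosses the y-axis at y ∈ {0, 1}; every point of the x-axis in the box is on the curve.
3. These observations pin down the coefficients.

x*y + y^2 - y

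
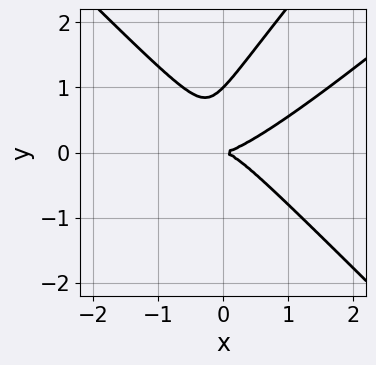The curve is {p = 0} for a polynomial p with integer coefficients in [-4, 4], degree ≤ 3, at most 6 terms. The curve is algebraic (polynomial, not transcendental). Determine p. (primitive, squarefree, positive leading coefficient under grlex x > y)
x^3 - x^2*y - x*y^2 + y^3 - y^2

1. Degree: no degree-2 curve has this shape, so deg p = 3.
2. From the axis intercepts and sections: one x-axis crossing is at x = 0; among the integer gridlines, it crosses the y-axis at y ∈ {0, 1}.
3. Solving for integer coefficients yields p as stated.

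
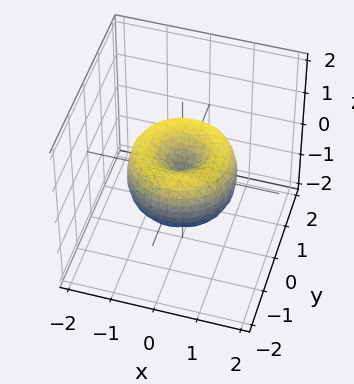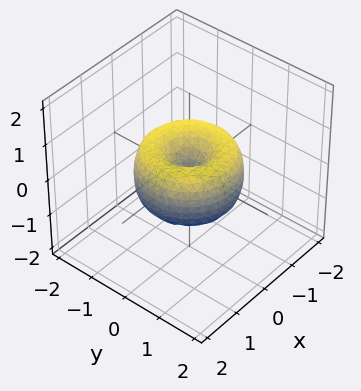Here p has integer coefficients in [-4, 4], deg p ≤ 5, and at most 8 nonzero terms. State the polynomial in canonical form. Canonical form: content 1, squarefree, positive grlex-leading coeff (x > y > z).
First, degree: the shape is more complex than any degree-3 surface, so deg p = 4.
Next, symmetries: rotational symmetry about the z-axis ⇒ p depends on x, y only through x² + y².
Then, checking where it meets the axes: it meets the z-axis at z = 0 (among the integer gridlines); one x-axis crossing is at x = 0; a circular section at z = 0 has radius between 1 and 2.
Finally, fitting integer coefficients to these (and the overall shape) gives p.

2*x^4 + 4*x^2*y^2 + 2*y^4 - 3*x^2 - 3*y^2 + 2*z^2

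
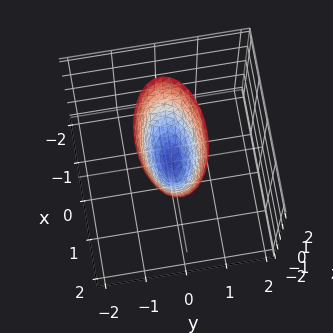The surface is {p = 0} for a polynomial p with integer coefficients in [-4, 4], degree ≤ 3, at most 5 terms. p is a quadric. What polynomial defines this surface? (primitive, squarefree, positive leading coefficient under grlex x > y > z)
The degree is 2 — a paraboloid; a quadric.
Symmetries: mirror symmetry x ↦ −x ⇒ only even powers of x; the y ↦ −y reflection is a symmetry, so y appears only in even powers.
Against the integer gridlines: it meets the z-axis at z = 0 (among the integer gridlines); one x-axis crossing is at x = 0.
Putting this together gives p.

x^2 + 3*y^2 - z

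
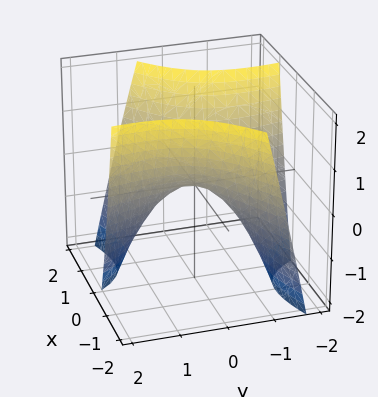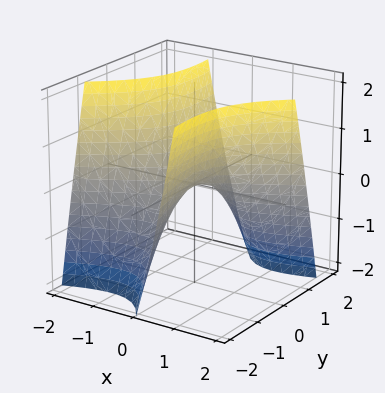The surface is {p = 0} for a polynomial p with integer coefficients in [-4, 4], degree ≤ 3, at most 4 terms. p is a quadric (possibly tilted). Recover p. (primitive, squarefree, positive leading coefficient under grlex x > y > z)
Degree: the shape is more complex than any degree-1 surface, so deg p = 2.
Reading off the gridlines: one z-axis crossing is at z = 0; it meets the x-axis at x = 0 (among the integer gridlines); one y-axis crossing is at y = 0.
Assembling these constraints gives the stated polynomial.

2*x^2 - 3*x*y - y^2 - 2*z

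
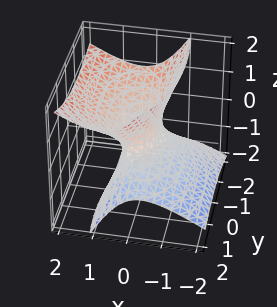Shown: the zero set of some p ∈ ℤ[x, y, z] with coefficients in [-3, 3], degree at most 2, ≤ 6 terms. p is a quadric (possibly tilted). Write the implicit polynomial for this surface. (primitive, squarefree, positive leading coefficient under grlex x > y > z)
3*x^2 - 3*x*z + y^2 + y*z - 2*z^2 - 1

The degree is 2 — the shape is more complex than any degree-1 surface.
Observable constraints: the surface avoids every integer z-axis point in the box; among the integer gridlines, it crosses the y-axis at y ∈ {-1, 1}.
Solving for integer coefficients yields p as stated.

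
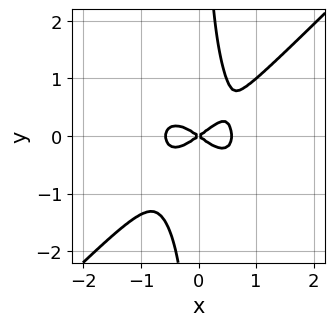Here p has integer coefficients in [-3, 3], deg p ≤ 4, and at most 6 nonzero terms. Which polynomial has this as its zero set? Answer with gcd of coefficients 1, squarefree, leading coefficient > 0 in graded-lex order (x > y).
1. Degree: the shape is more complex than any degree-3 curve, so deg p = 4.
2. From the visible intercepts: it crosses the x-axis at the gridline x = 0; one y-axis crossing is at y = 0.
3. Matching integer coefficients to the picture gives p.

3*x^4 - 3*x*y^3 - x*y^2 - x^2 + 2*y^2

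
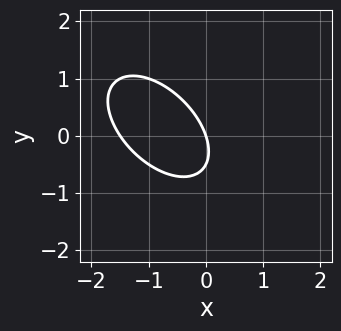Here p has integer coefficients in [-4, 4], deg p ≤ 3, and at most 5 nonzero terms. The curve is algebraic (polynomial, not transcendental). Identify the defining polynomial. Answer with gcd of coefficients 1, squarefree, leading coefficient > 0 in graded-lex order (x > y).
2*x^2 + 2*x*y + 2*y^2 + 3*x + y

deg p = 2.
Observable constraints: it crosses the y-axis at the gridline y = 0; it meets the x-axis at x = 0 (among the integer gridlines).
Putting this together gives p.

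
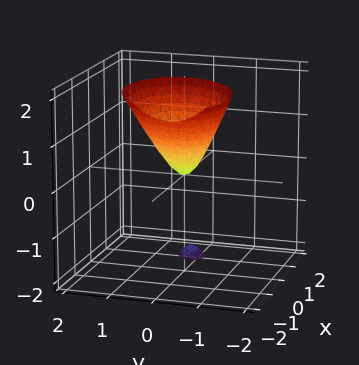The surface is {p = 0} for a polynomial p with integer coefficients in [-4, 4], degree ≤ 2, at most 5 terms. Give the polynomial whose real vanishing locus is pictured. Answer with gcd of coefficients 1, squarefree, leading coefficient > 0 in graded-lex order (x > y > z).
First, I count 2 distinct pieces.
Next, degree: the shape is more complex than any degree-1 surface, so deg p = 2.
Next, from the axis intercepts and sections: it meets the x-axis at x = 0 (among the integer gridlines); it crosses the z-axis at the gridline z = 0; one y-axis crossing is at y = 0.
Finally, together with the visible shape, these determine p as stated.

2*x^2 - x*y + 2*x*z + 3*y^2 - z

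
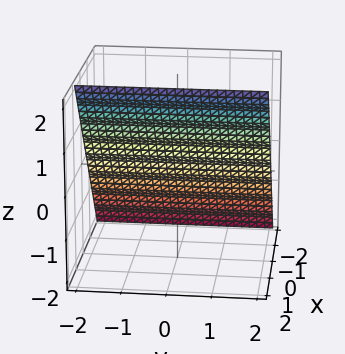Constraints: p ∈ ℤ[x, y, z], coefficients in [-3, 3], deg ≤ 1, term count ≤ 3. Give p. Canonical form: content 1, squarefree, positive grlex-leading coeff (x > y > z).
(a) Degree: the surface is flat (a plane), so deg p = 1.
(b) Observable constraints: the surface avoids every integer y-axis point in the box; one z-axis crossing is at z = 1.
(c) These observations pin down the coefficients.

3*x - 2*z + 2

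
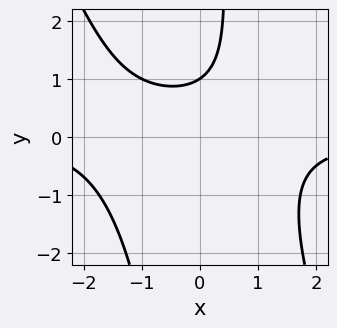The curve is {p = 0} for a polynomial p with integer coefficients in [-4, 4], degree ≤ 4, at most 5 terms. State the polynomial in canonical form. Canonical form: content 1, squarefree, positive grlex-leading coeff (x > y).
2*x^2*y + x*y^2 + x*y - 3*y + 3

1. deg p = 3.
2. From the axis intercepts and sections: it misses every integer gridline on the x-axis; it meets the y-axis at y = 1 (among the integer gridlines).
3. Solving for integer coefficients yields p as stated.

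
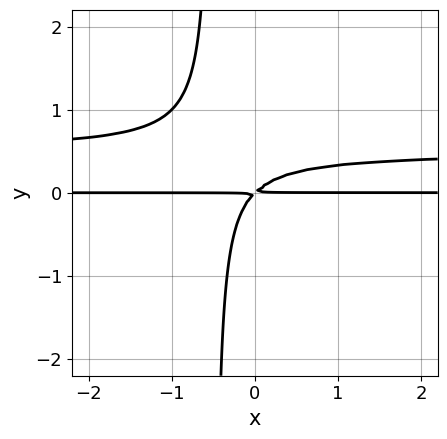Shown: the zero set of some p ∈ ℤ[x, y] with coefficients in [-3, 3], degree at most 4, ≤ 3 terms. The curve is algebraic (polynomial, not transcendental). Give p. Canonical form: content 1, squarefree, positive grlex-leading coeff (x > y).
2*x*y^2 - x*y + y^2

(a) Degree: no degree-2 curve has this shape, so deg p = 3.
(b) Reading off the gridlines: the visible x-axis segment lies entirely on the curve.
(c) Putting this together gives p.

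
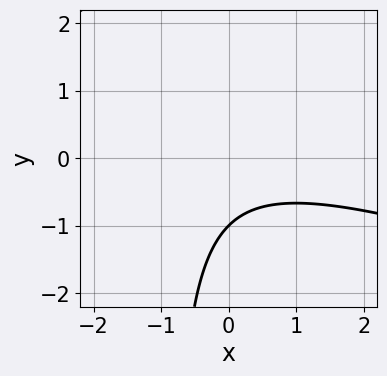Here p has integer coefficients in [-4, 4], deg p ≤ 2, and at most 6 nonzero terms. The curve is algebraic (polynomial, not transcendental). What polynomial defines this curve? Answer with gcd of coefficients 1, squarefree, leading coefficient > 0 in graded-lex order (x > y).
x^2 + 3*x*y + 3*y + 3

First, the degree is 2 — a generic line meets the curve in up to 2 points.
Then, reading off the gridlines: it meets the y-axis at y = -1 (among the integer gridlines); the curve avoids every integer x-axis point in the box.
Finally, assembling these constraints gives the stated polynomial.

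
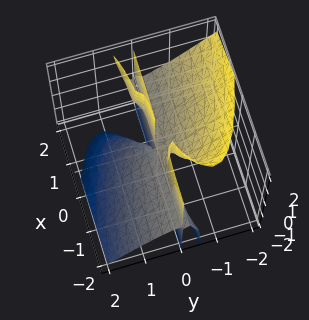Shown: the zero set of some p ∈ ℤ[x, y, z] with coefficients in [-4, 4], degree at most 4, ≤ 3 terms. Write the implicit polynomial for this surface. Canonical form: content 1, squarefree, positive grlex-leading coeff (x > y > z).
x*y*z - 3*y^3 - 3*y^2*z

(a) I count 2 distinct pieces. They look like related sheets of one shape, so recover p as a whole.
(b) Degree: a generic line meets the surface in up to 3 points, so deg p = 3.
(c) Observable constraints: every point of the z-axis in the box is on the surface; every point of the x-axis in the box is on the surface; it meets the y-axis at y = 0 (among the integer gridlines).
(d) Assembling these constraints gives the stated polynomial.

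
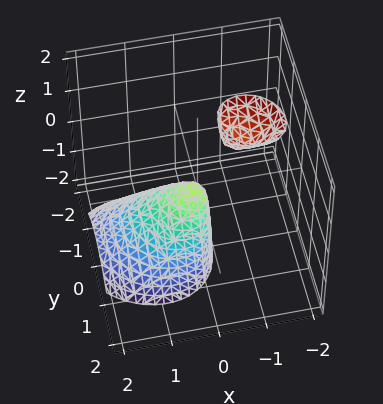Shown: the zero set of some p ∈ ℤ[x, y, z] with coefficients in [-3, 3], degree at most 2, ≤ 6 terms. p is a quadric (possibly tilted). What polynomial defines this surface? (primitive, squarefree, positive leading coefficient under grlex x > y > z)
3*x^2 + x*y + 3*x*z + 3*y^2 + z

1. There are 2 components.
2. The degree is 2 — a generic line meets the surface in up to 2 points.
3. Against the integer gridlines: one z-axis crossing is at z = 0; one x-axis crossing is at x = 0; it crosses the y-axis at the gridline y = 0.
4. Solving for integer coefficients yields p as stated.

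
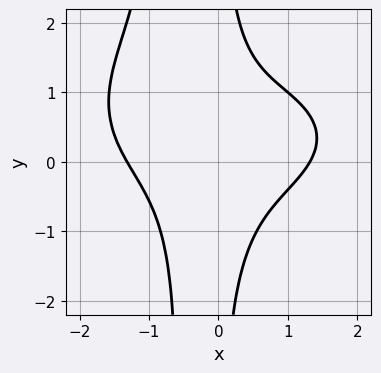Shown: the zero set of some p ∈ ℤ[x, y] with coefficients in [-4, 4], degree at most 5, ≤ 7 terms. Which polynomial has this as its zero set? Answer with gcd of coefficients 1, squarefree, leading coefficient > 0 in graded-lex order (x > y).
(a) deg p = 4. The shape is more complex than any degree-3 curve.
(b) Reading off the gridlines: it misses every integer gridline on the y-axis.
(c) Together with the visible shape, these determine p as stated.

x^4 + 3*x^2*y^2 - 3*x^2*y + 2*x*y^2 - 3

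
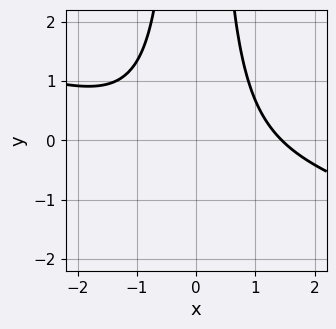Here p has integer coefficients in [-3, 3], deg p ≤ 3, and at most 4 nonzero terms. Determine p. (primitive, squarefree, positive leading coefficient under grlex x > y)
x^3 + 3*x^2*y - 3

deg p = 3. The shape is more complex than any degree-2 curve.
Checking where it meets the axes: no y-intercept at any integer in the box.
Putting this together gives p.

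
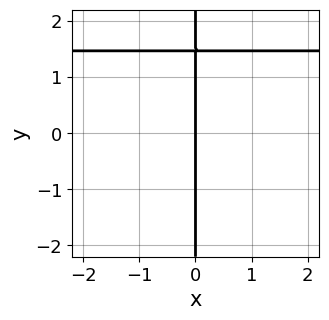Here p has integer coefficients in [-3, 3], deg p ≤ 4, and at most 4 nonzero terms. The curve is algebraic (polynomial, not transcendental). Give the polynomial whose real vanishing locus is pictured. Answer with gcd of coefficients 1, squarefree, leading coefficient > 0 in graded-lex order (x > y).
(a) Degree: no degree-3 curve has this shape, so deg p = 4.
(b) Observable constraints: every point of the y-axis in the box is on the curve; it crosses the x-axis at the gridline x = 0.
(c) Assembling these constraints gives the stated polynomial.

x*y^3 - x*y^2 - x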